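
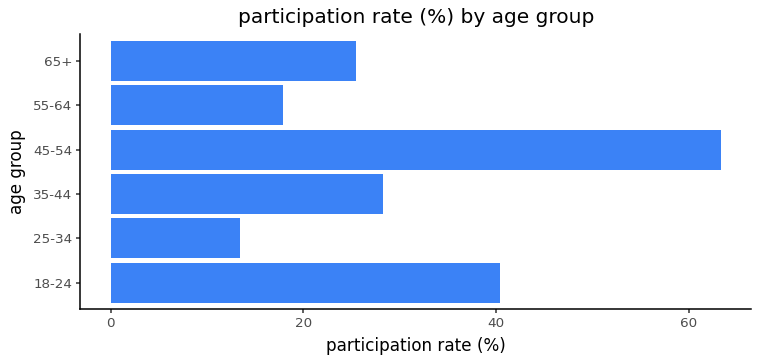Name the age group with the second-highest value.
Top 3: 45-54 ≈ 60, 18-24 ≈ 40, 35-44 ≈ 30.

18-24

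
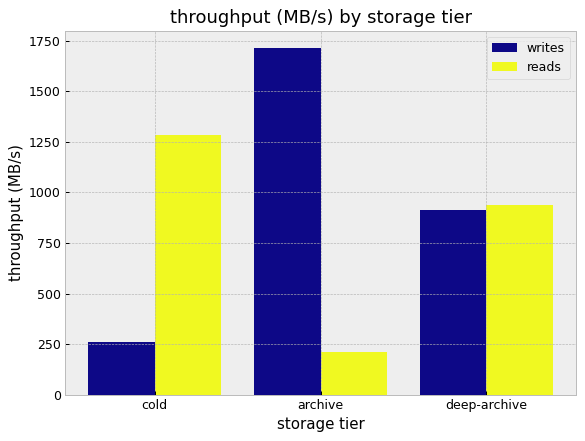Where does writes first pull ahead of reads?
cold: writes ≈ 200 vs reads ≈ 1200 (not yet); archive: writes ≈ 1800 vs reads ≈ 200 (first crossover).

archive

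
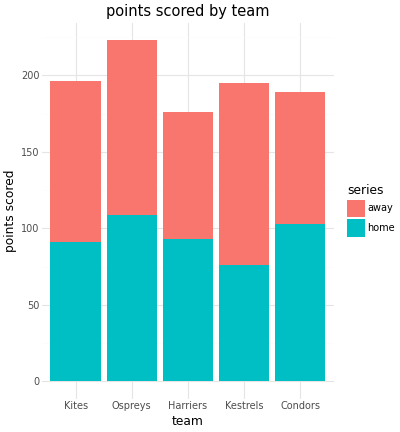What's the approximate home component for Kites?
home top ≈ 100, bottom ≈ 0; segment ≈ 100.

≈ 100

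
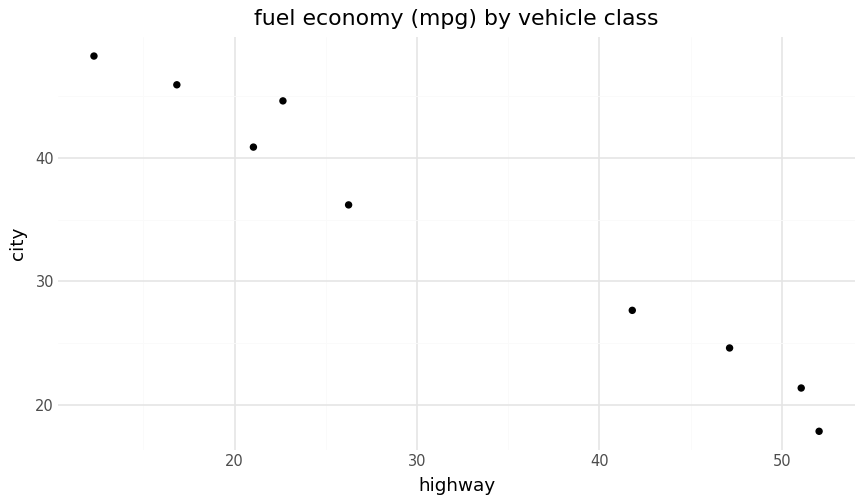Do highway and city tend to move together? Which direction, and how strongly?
negative, strong

Points are negatively correlated; strong (|r| ≈ 1.0).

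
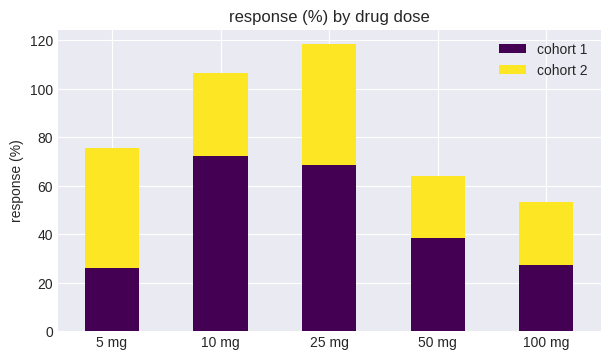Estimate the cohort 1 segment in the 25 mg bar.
≈ 70

cohort 1 top ≈ 70, bottom ≈ 0; segment ≈ 70.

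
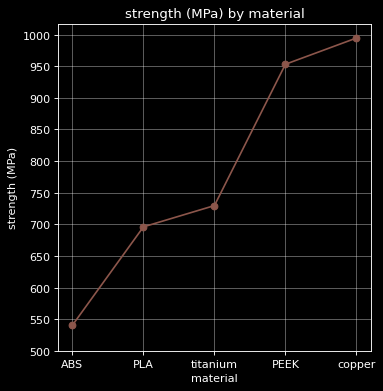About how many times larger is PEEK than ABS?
PEEK ≈ 950, ABS ≈ 550; 950/550 ≈ 1.73.

≈ 1.73×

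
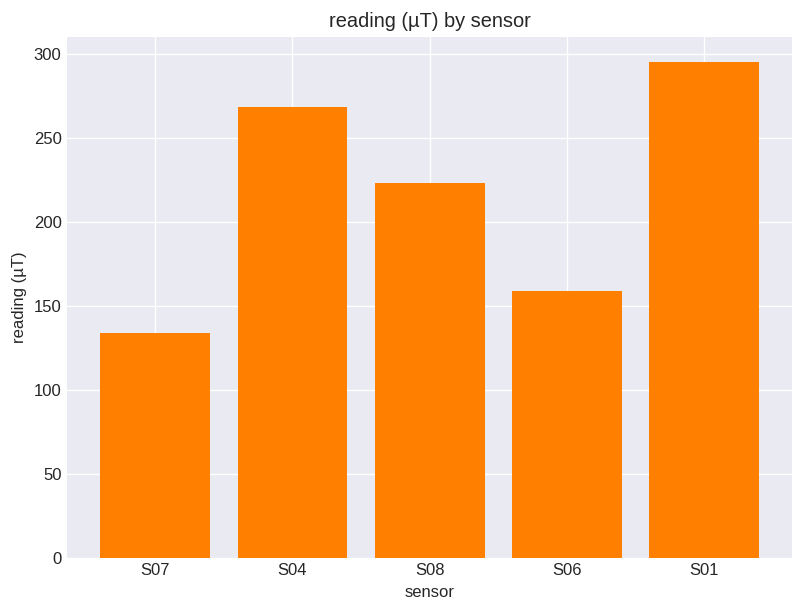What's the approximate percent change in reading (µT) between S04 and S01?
S04 ≈ 275, S01 ≈ 300; (300 − 275) / 275 ≈ +9.1%.

≈ +9.1%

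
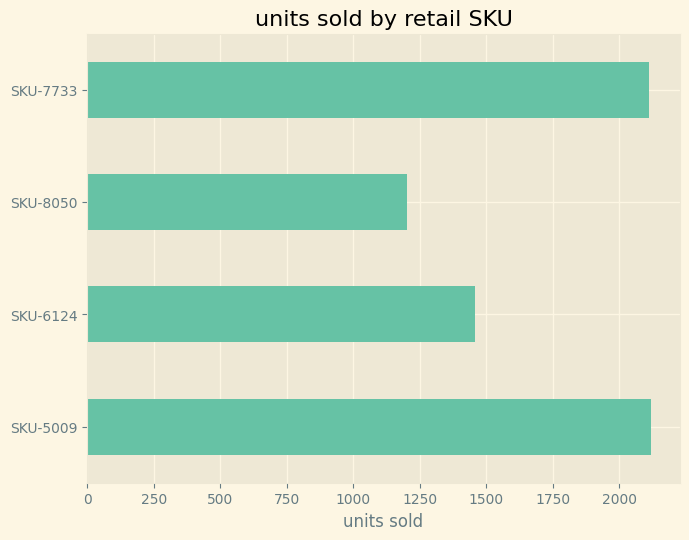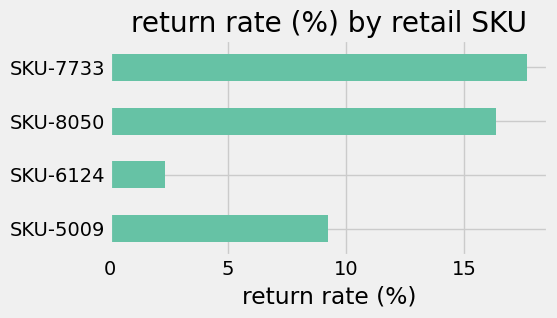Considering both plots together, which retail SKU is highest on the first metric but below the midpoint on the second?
Chart 2 median return rate (%) ≈ 12; below-median retail SKUs: SKU-5009, SKU-6124. Among those, SKU-5009 has the highest units sold (≈ 2200).

SKU-5009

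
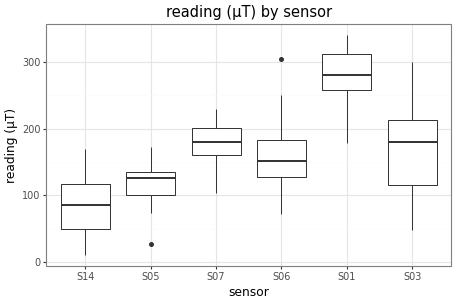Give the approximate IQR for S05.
Q3 ≈ 140, Q1 ≈ 100; IQR ≈ 40.

≈ 40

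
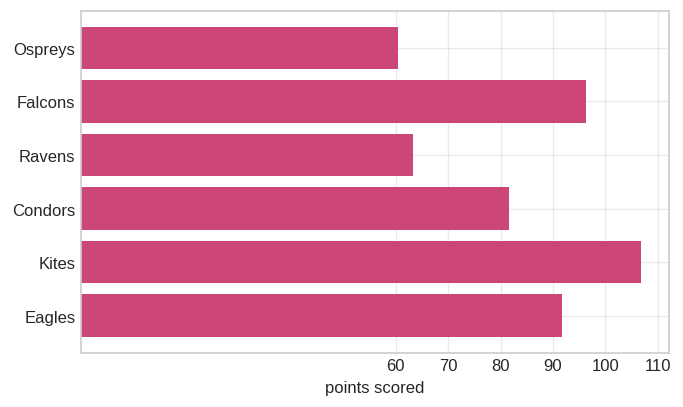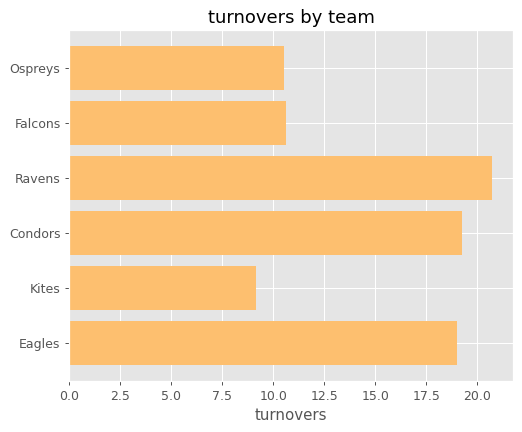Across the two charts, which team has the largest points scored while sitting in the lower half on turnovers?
Chart 2 median turnovers ≈ 14; below-median teams: Ospreys, Falcons, Kites. Among those, Kites has the highest points scored (≈ 110).

Kites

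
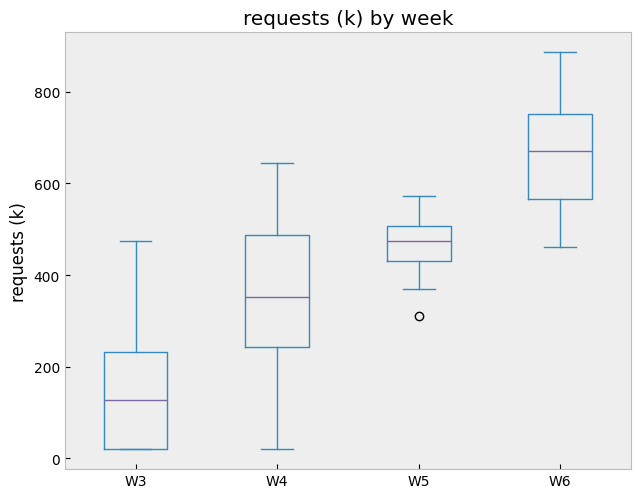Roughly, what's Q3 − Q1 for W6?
Q3 ≈ 750, Q1 ≈ 550; IQR ≈ 200.

≈ 200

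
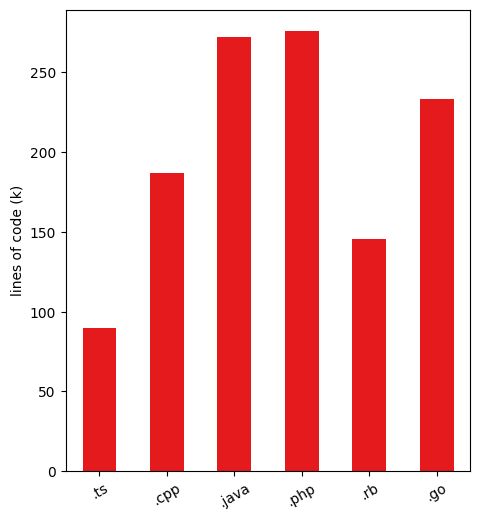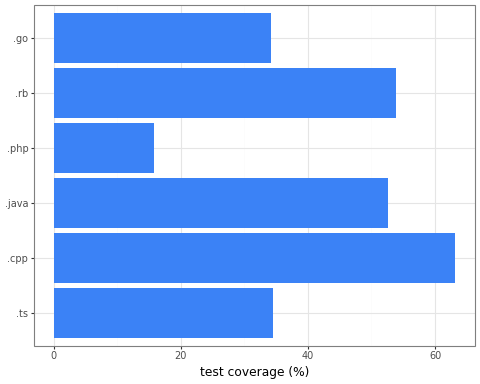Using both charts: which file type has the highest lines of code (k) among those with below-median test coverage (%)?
.php

Chart 2 median test coverage (%) ≈ 40; below-median file types: .ts, .php, .go. Among those, .php has the highest lines of code (k) (≈ 300).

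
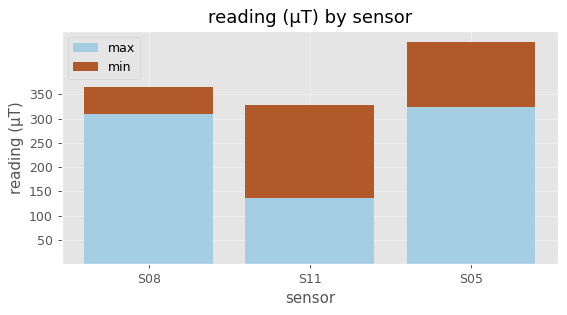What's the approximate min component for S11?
min top ≈ 350, bottom ≈ 150; segment ≈ 200.

≈ 200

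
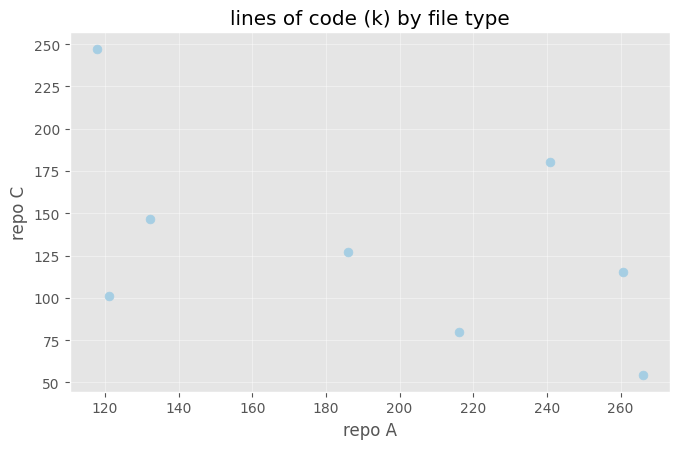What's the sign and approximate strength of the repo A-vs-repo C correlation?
Points are negatively correlated; moderate (|r| ≈ 0.5).

negative, moderate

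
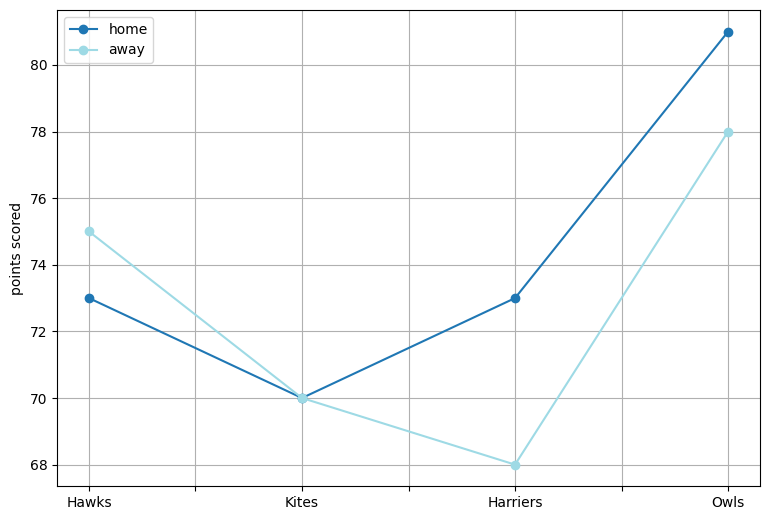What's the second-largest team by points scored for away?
Top 3 for away: Owls ≈ 78, Hawks ≈ 76, Kites ≈ 70.

Hawks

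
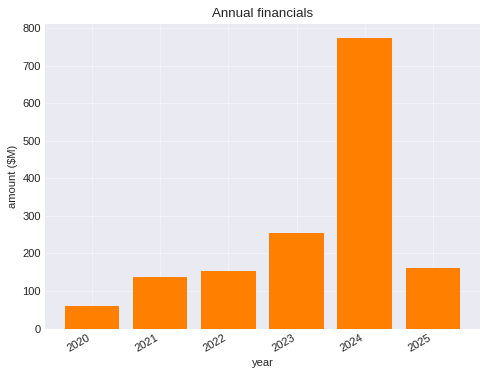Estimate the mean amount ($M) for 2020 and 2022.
(100 + 200) / 2 ≈ 150.

≈ 150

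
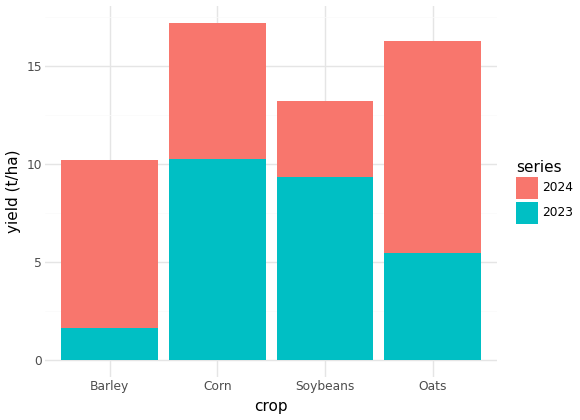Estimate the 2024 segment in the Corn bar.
2024 top ≈ 18, bottom ≈ 10; segment ≈ 8.

≈ 8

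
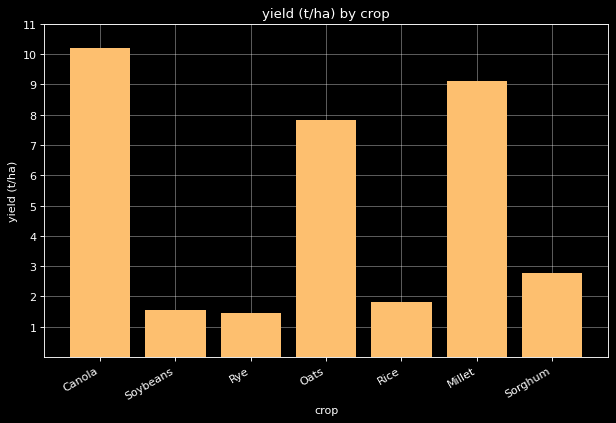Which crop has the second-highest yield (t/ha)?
Top 3: Canola ≈ 10, Millet ≈ 9, Oats ≈ 8.

Millet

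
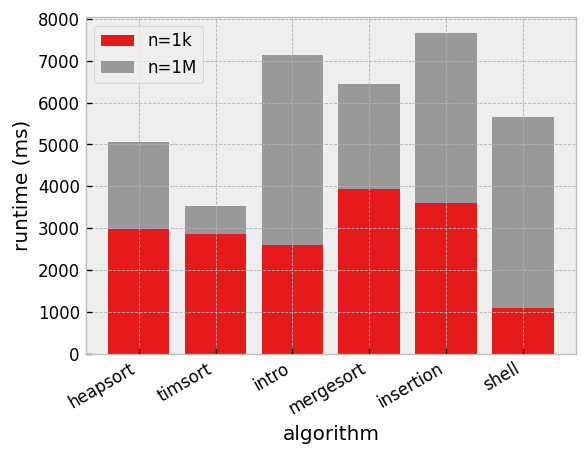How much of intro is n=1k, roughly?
≈ 3000

n=1k top ≈ 3000, bottom ≈ 0; segment ≈ 3000.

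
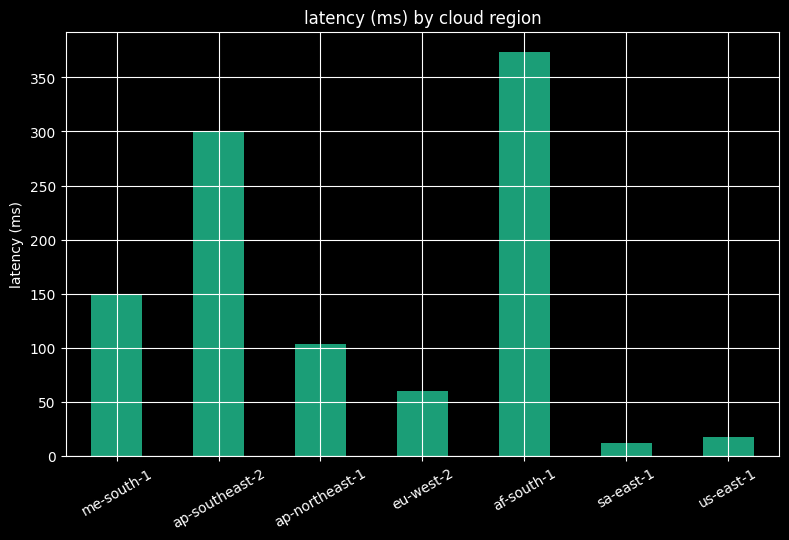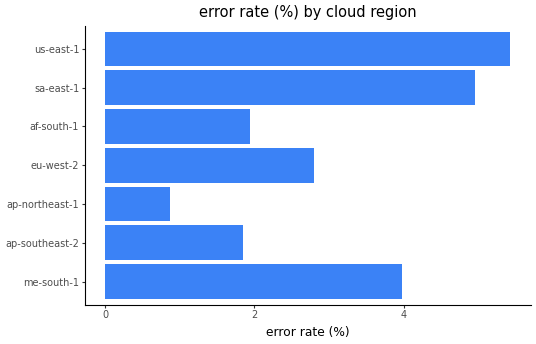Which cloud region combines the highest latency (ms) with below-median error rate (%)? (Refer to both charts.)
Chart 2 median error rate (%) ≈ 3; below-median cloud regions: ap-southeast-2, ap-northeast-1, af-south-1. Among those, af-south-1 has the highest latency (ms) (≈ 350).

af-south-1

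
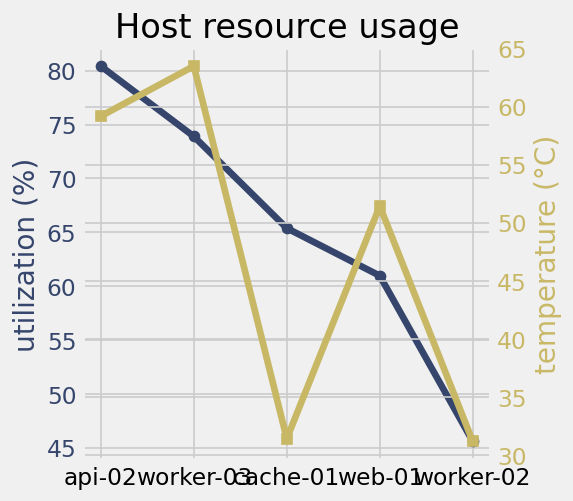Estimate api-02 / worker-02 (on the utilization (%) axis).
≈ 1.78×

api-02 ≈ 80, worker-02 ≈ 45; 80/45 ≈ 1.78.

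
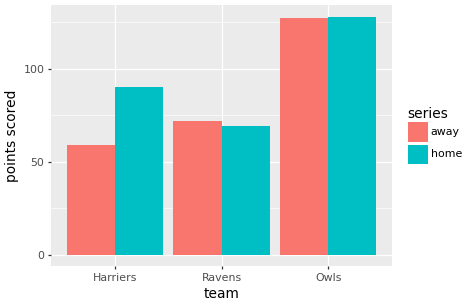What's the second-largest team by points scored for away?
Ravens

Top 3 for away: Owls ≈ 120, Ravens ≈ 80, Harriers ≈ 60.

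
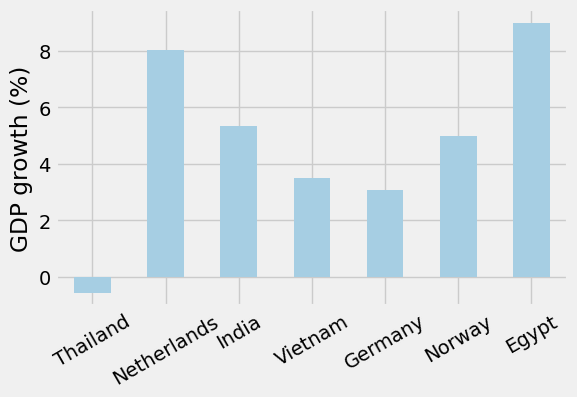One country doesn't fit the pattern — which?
Thailand

Thailand ≈ -1; the rest sit between ≈ 3 and ≈ 9.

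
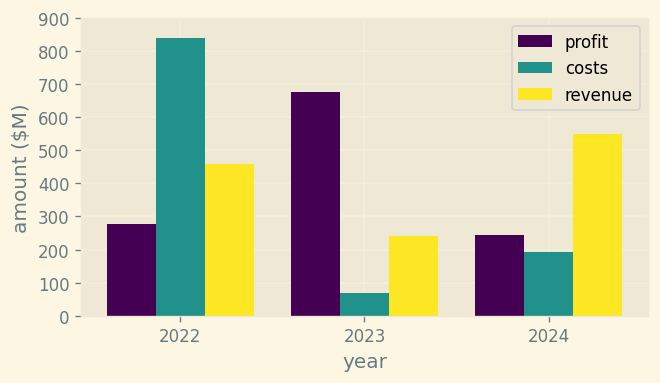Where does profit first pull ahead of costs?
2023

2022: profit ≈ 300 vs costs ≈ 800 (not yet); 2023: profit ≈ 700 vs costs ≈ 100 (first crossover).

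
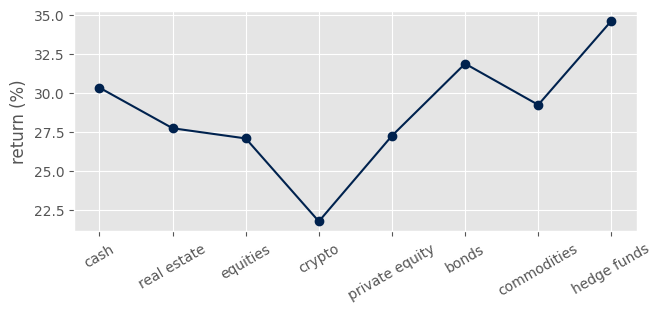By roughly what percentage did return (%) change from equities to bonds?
≈ +14.3%

equities ≈ 28, bonds ≈ 32; (32 − 28) / 28 ≈ +14.3%.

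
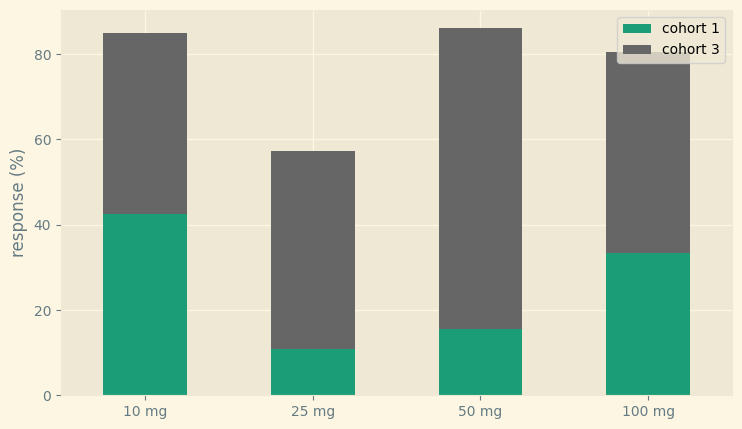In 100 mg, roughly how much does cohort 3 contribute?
cohort 3 top ≈ 80, bottom ≈ 30; segment ≈ 50.

≈ 50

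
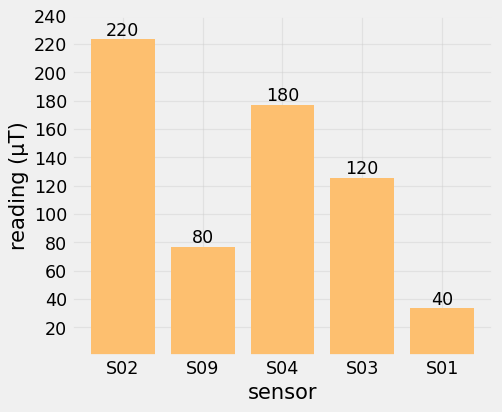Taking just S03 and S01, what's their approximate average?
(120 + 40) / 2 ≈ 80.

≈ 80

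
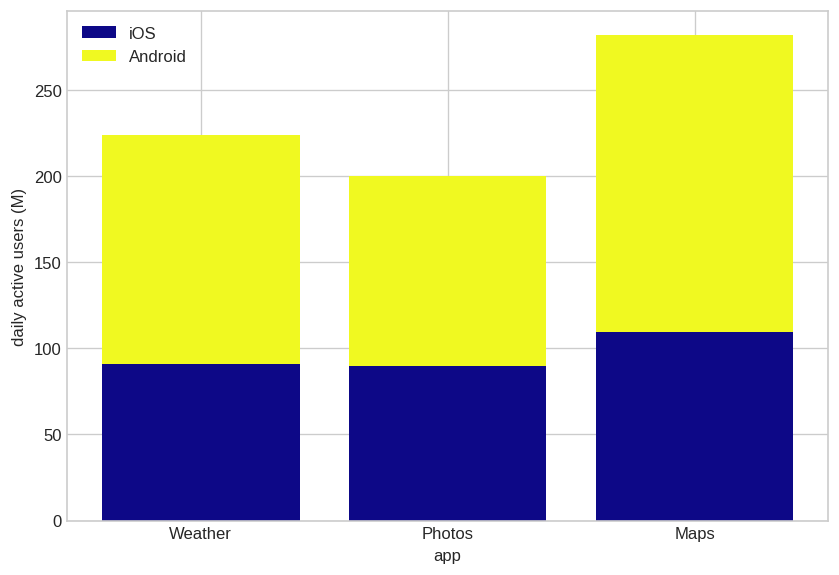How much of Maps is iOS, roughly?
≈ 100

iOS top ≈ 100, bottom ≈ 0; segment ≈ 100.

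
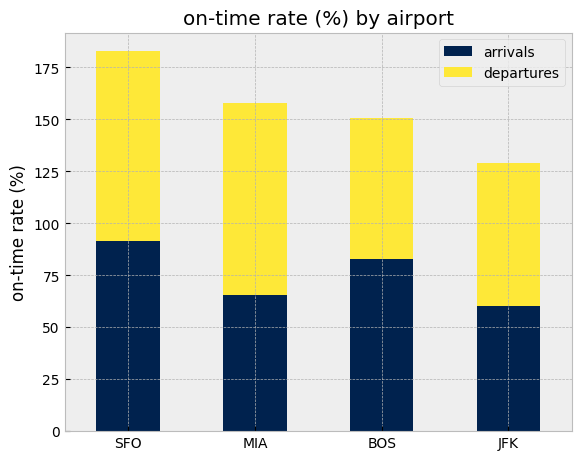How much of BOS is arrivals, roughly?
arrivals top ≈ 80, bottom ≈ 0; segment ≈ 80.

≈ 80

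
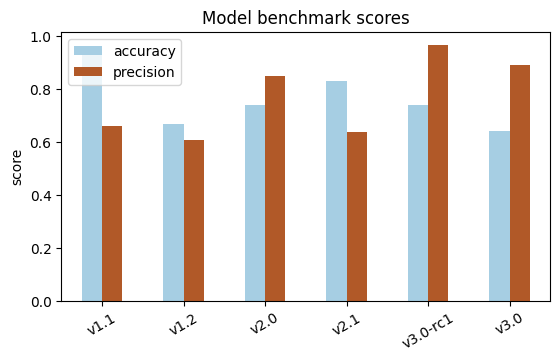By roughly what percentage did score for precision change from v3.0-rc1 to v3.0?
v3.0-rc1 ≈ 1.0, v3.0 ≈ 0.9; (0.9 − 1.0) / 1.0 ≈ -10%.

≈ -10%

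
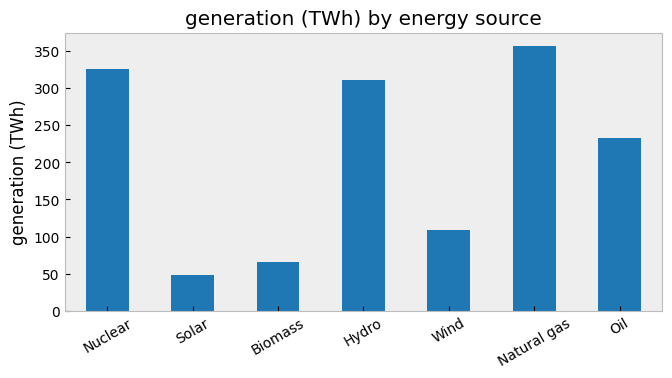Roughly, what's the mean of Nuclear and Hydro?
(350 + 300) / 2 ≈ 325.

≈ 325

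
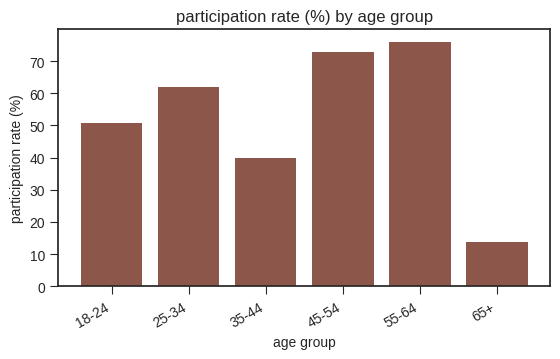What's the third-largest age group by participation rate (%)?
Top 4: 55-64 ≈ 80, 45-54 ≈ 70, 25-34 ≈ 60, 18-24 ≈ 50.

25-34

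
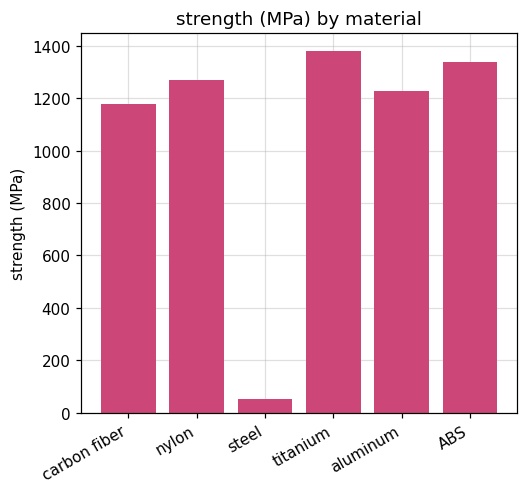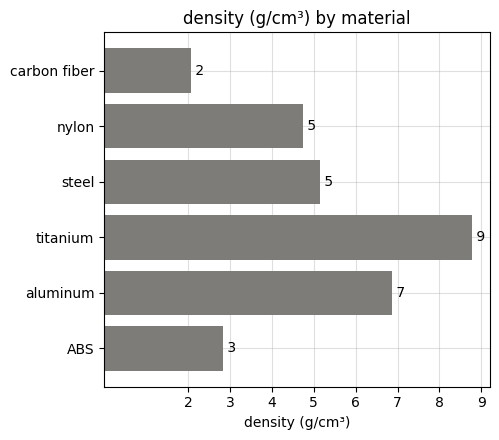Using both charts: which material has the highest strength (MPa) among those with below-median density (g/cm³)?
ABS

Chart 2 median density (g/cm³) ≈ 5; below-median materials: carbon fiber, nylon, ABS. Among those, ABS has the highest strength (MPa) (≈ 1400).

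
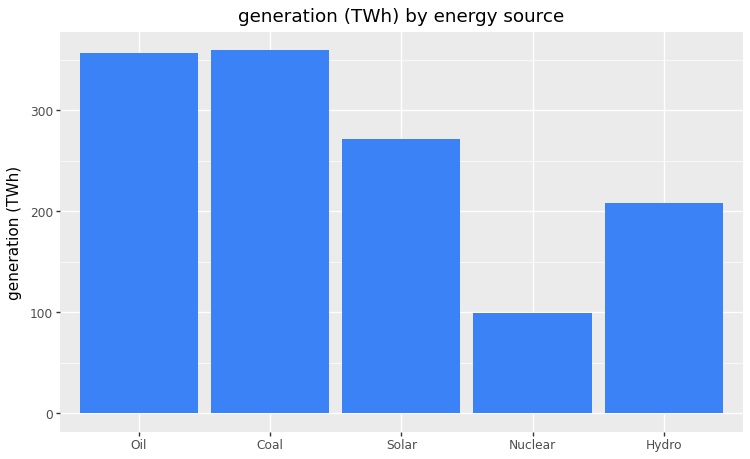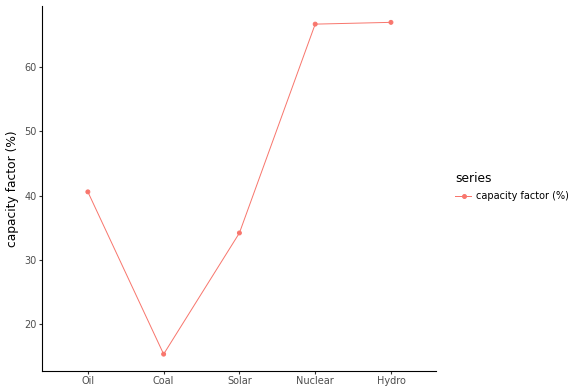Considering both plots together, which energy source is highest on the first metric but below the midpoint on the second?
Chart 2 median capacity factor (%) ≈ 40; below-median energy sources: Coal, Solar. Among those, Coal has the highest generation (TWh) (≈ 350).

Coal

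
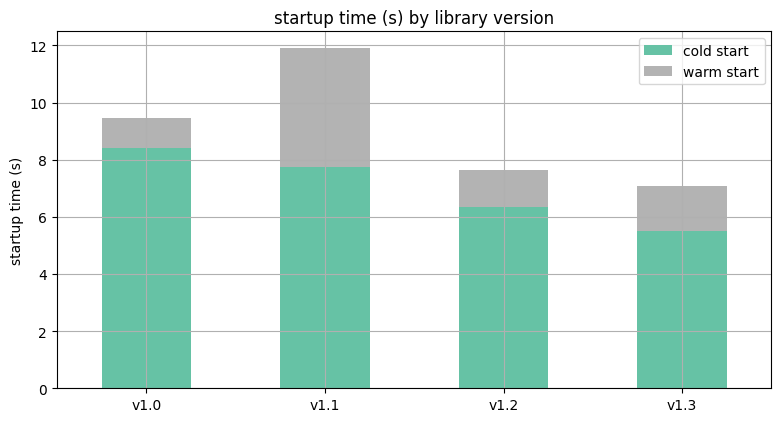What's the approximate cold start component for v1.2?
≈ 6

cold start top ≈ 6, bottom ≈ 0; segment ≈ 6.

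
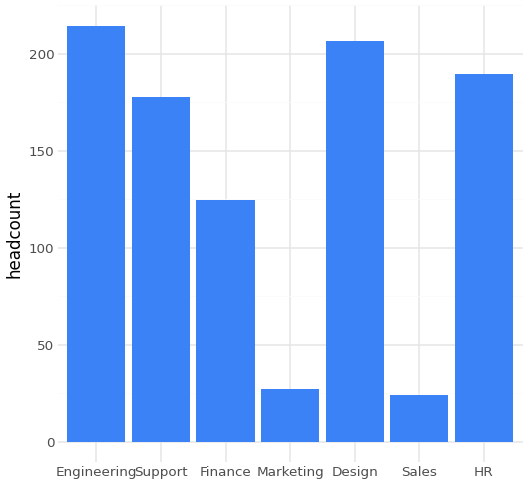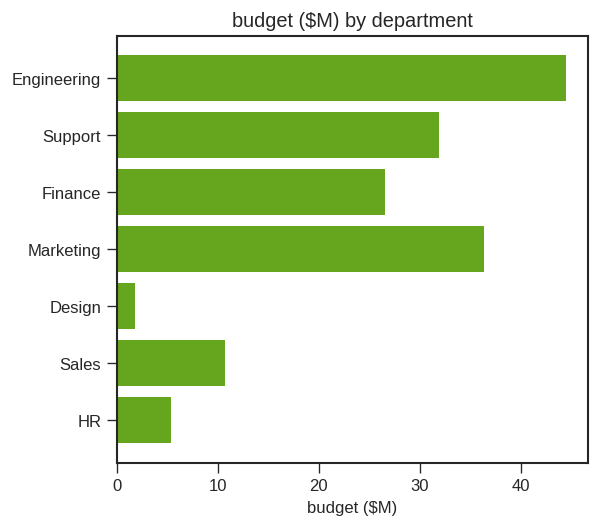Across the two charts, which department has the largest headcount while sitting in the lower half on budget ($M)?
Chart 2 median budget ($M) ≈ 25; below-median departments: Design, Sales, HR. Among those, Design has the highest headcount (≈ 200).

Design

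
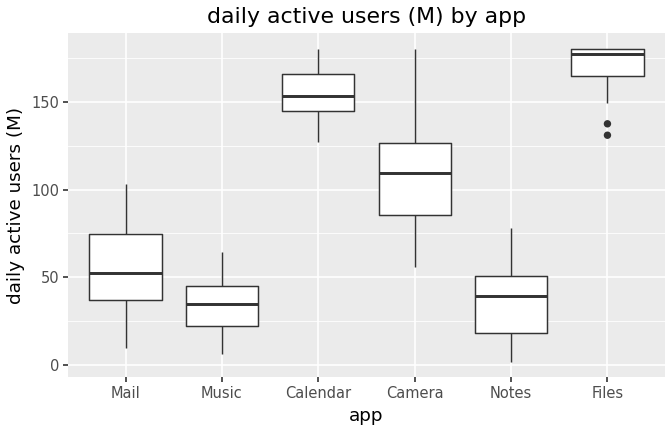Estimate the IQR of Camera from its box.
≈ 40

Q3 ≈ 120, Q1 ≈ 80; IQR ≈ 40.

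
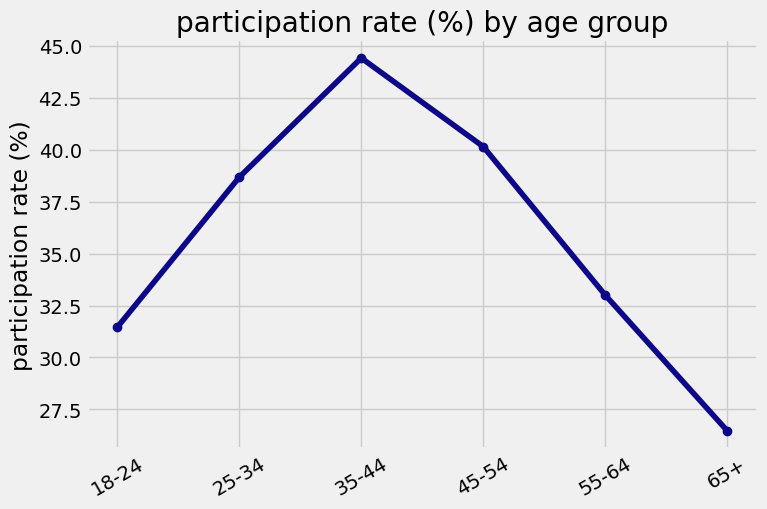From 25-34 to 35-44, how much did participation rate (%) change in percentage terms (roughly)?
≈ +15.8%

25-34 ≈ 38, 35-44 ≈ 44; (44 − 38) / 38 ≈ +15.8%.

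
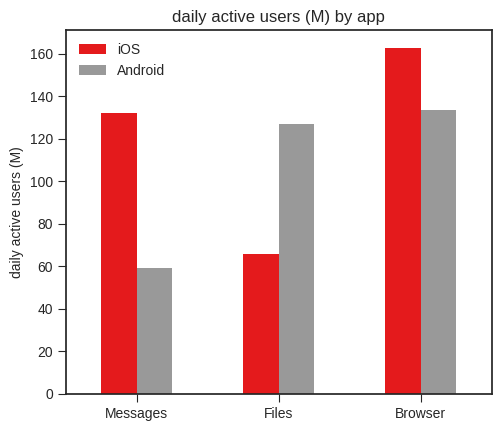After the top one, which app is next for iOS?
Top 3 for iOS: Browser ≈ 160, Messages ≈ 140, Files ≈ 60.

Messages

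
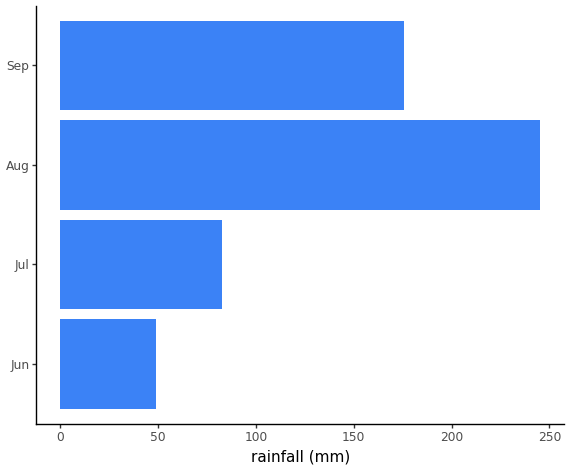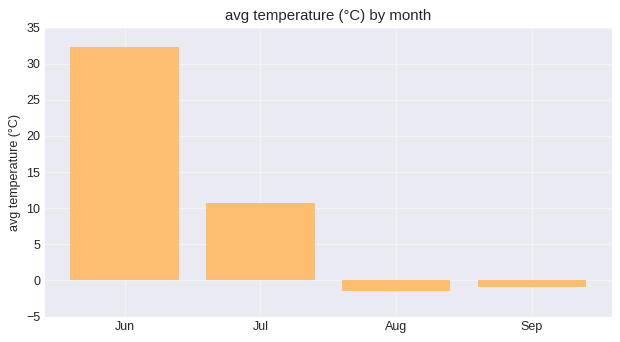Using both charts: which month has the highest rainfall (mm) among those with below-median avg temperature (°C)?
Chart 2 median avg temperature (°C) ≈ 5; below-median months: Aug, Sep. Among those, Aug has the highest rainfall (mm) (≈ 250).

Aug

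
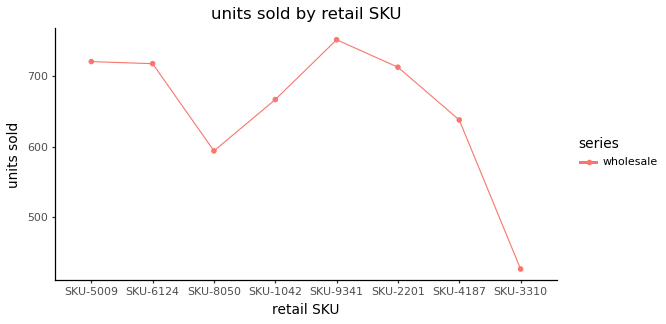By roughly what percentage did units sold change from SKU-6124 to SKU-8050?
≈ -14.3%

SKU-6124 ≈ 700, SKU-8050 ≈ 600; (600 − 700) / 700 ≈ -14.3%.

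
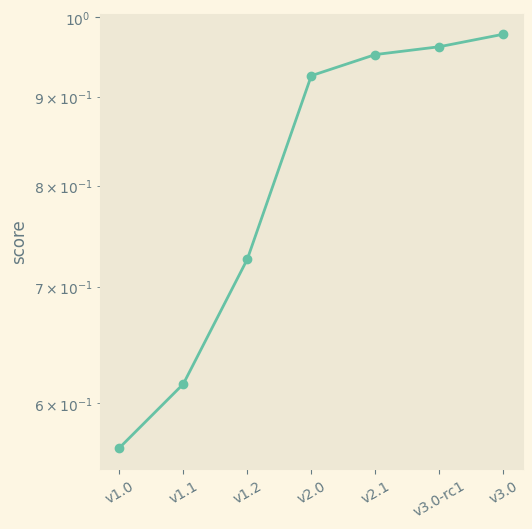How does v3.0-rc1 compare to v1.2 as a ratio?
v3.0-rc1 ≈ 0.95, v1.2 ≈ 0.75; 0.95/0.75 ≈ 1.27.

≈ 1.27×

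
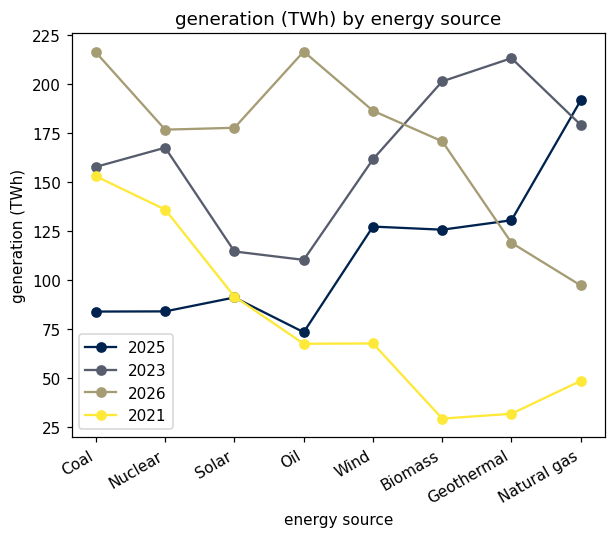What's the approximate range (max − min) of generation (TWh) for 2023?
Max Geothermal ≈ 220, min Oil ≈ 120; range ≈ 100.

≈ 100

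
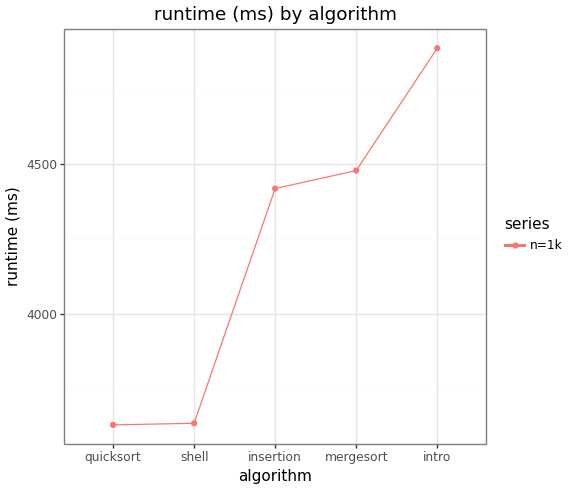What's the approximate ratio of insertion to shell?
insertion ≈ 4400, shell ≈ 3600; 4400/3600 ≈ 1.22.

≈ 1.22×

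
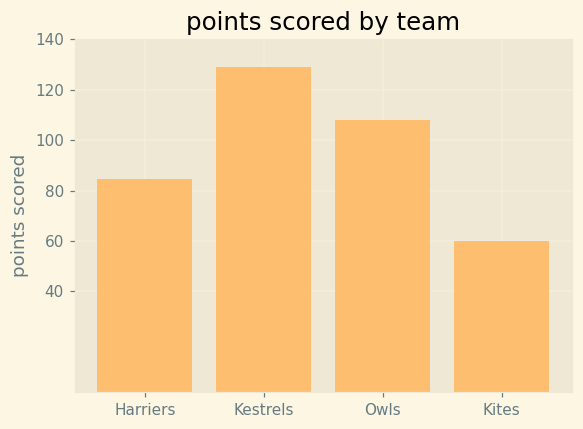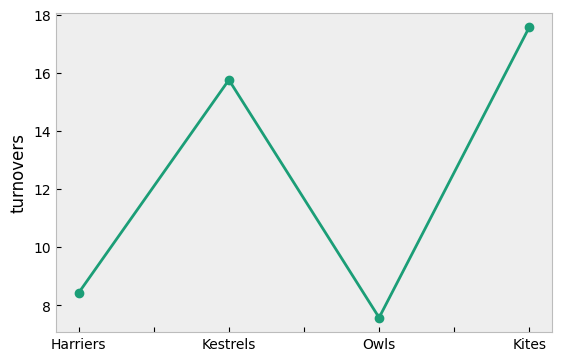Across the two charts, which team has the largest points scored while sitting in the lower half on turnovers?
Owls

Chart 2 median turnovers ≈ 12; below-median teams: Harriers, Owls. Among those, Owls has the highest points scored (≈ 100).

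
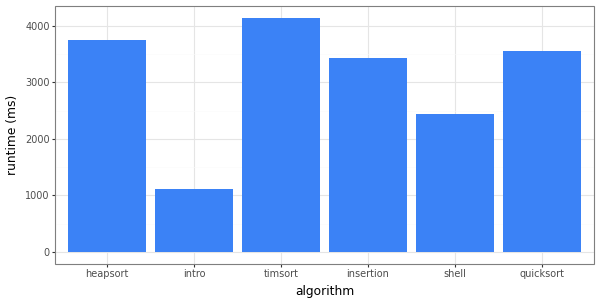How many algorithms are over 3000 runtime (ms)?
4

Above 3000: heapsort, timsort, insertion, quicksort.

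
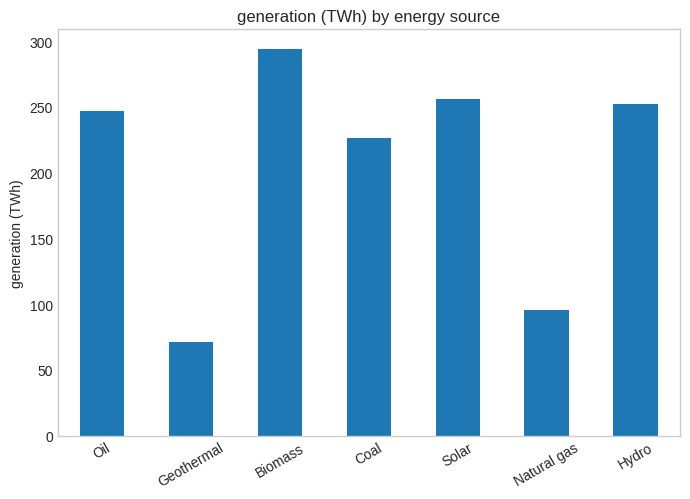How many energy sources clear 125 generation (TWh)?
Above 125: Oil, Biomass, Coal, Solar, Hydro.

5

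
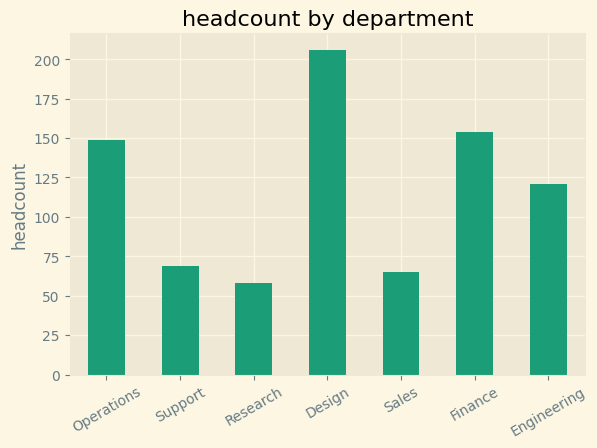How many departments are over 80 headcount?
4

Above 80: Operations, Design, Finance, Engineering.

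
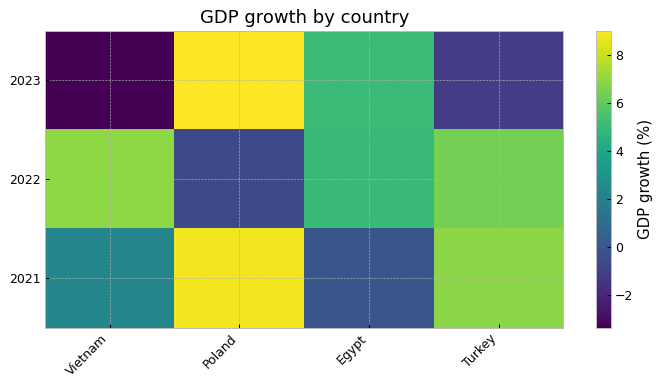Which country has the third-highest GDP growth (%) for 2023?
Top 4 for 2023: Poland ≈ 8, Egypt ≈ 6, Turkey ≈ -2, Vietnam ≈ -4.

Turkey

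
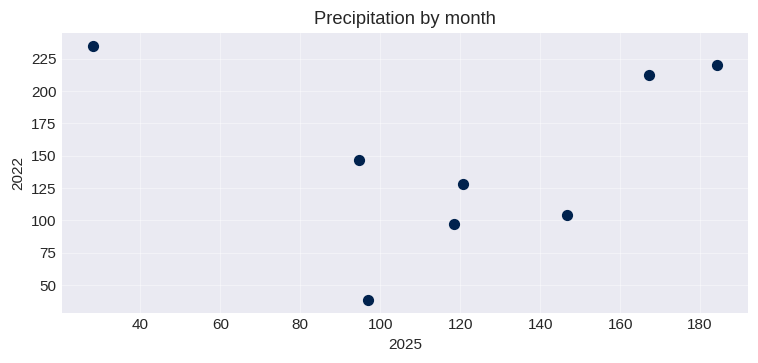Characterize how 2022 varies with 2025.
Points are roughly uncorrelated; weak (|r| ≈ 0.1).

no clear correlation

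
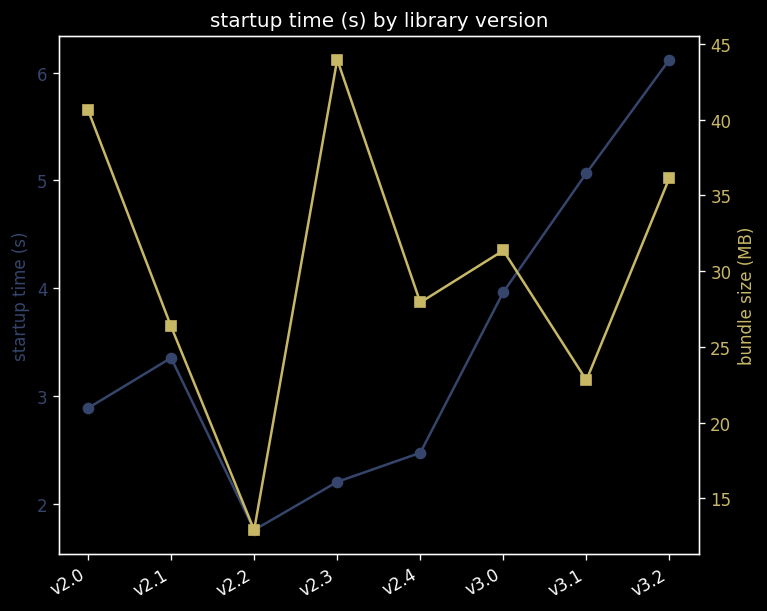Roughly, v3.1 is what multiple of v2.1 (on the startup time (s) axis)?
≈ 1.43×

v3.1 ≈ 5.0, v2.1 ≈ 3.5; 5.0/3.5 ≈ 1.43.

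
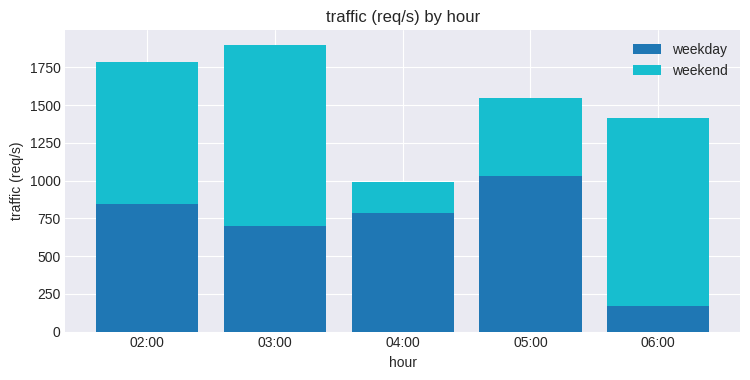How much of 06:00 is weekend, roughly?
weekend top ≈ 1400, bottom ≈ 200; segment ≈ 1200.

≈ 1200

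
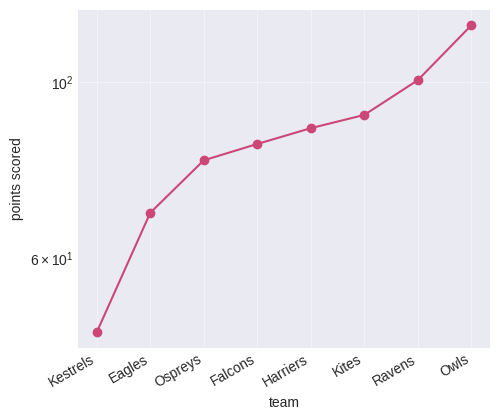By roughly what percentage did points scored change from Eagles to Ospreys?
≈ +14.3%

Eagles ≈ 70, Ospreys ≈ 80; (80 − 70) / 70 ≈ +14.3%.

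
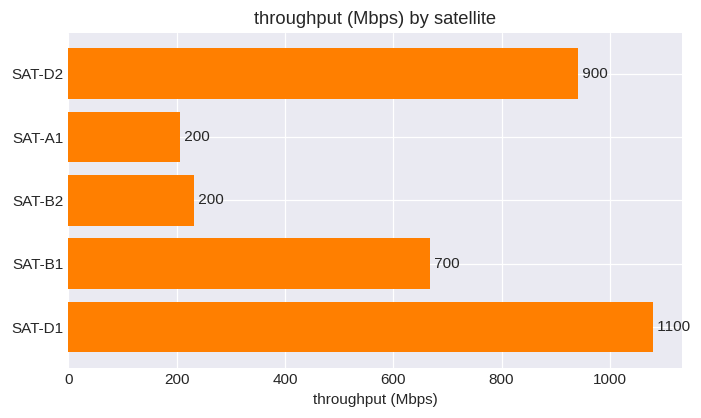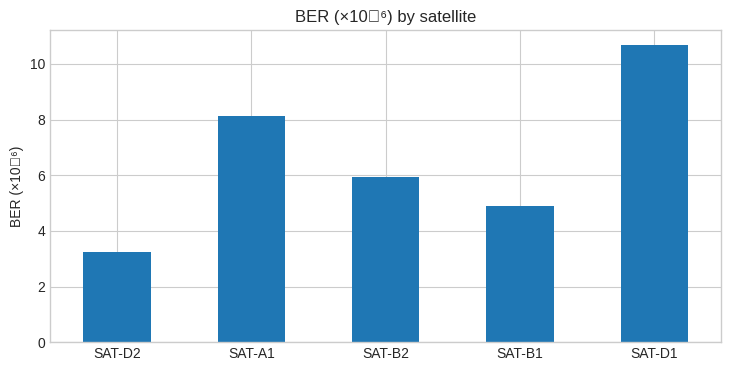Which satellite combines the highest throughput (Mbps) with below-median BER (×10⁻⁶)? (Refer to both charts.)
SAT-D2

Chart 2 median BER (×10⁻⁶) ≈ 6; below-median satellites: SAT-D2, SAT-B1. Among those, SAT-D2 has the highest throughput (Mbps) (≈ 900).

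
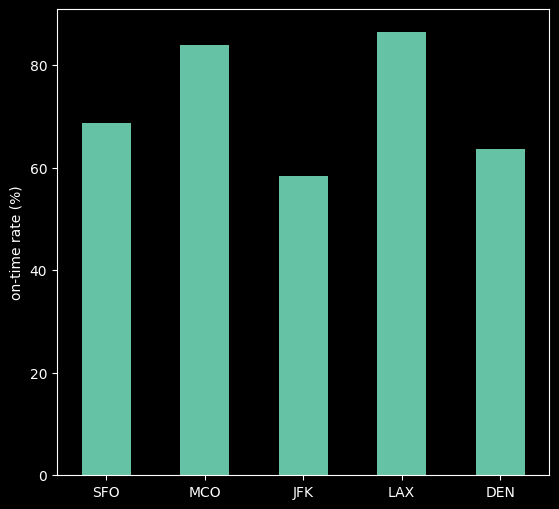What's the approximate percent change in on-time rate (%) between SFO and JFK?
≈ -14.3%

SFO ≈ 70, JFK ≈ 60; (60 − 70) / 70 ≈ -14.3%.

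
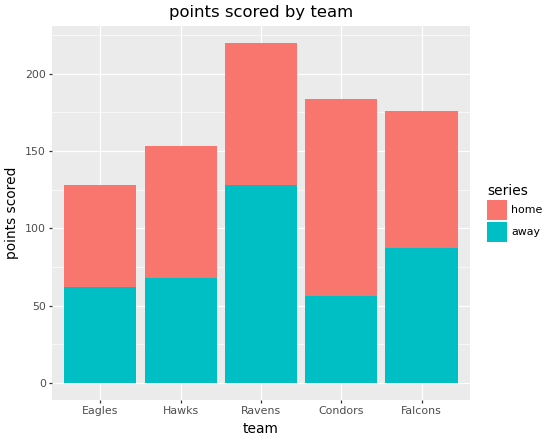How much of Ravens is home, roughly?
home top ≈ 220, bottom ≈ 120; segment ≈ 100.

≈ 100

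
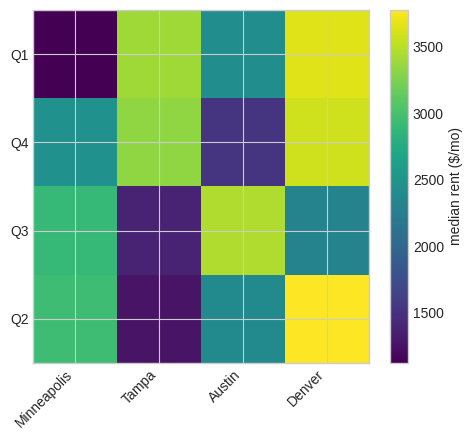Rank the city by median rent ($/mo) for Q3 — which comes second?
Minneapolis

Top 3 for Q3: Austin ≈ 3500, Minneapolis ≈ 3000, Denver ≈ 2500.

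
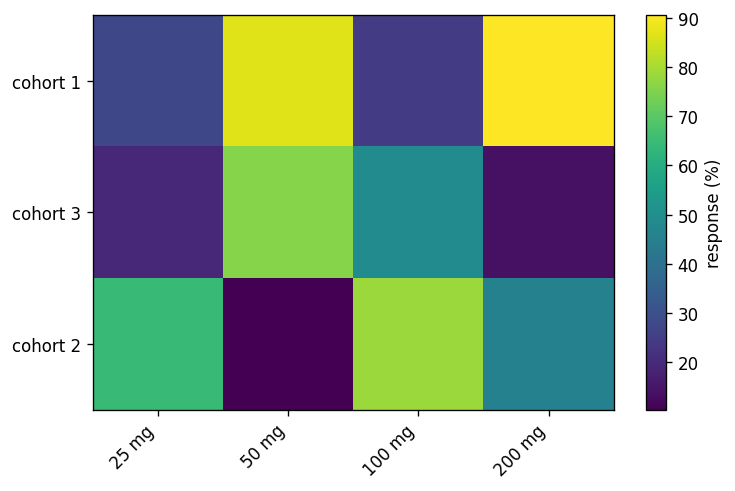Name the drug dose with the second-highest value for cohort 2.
25 mg

Top 3 for cohort 2: 100 mg ≈ 80, 25 mg ≈ 60, 200 mg ≈ 50.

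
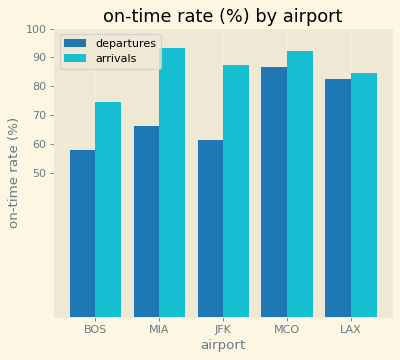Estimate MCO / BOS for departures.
MCO ≈ 90, BOS ≈ 60; 90/60 ≈ 1.5.

≈ 1.5×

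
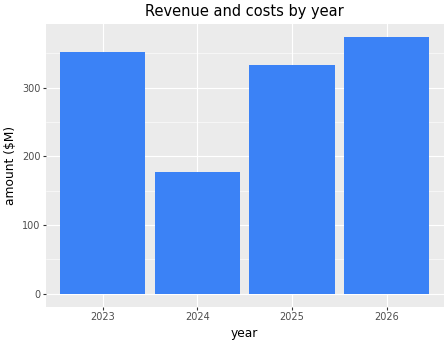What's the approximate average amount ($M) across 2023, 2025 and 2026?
≈ 350

(350 + 350 + 350) / 3 ≈ 350.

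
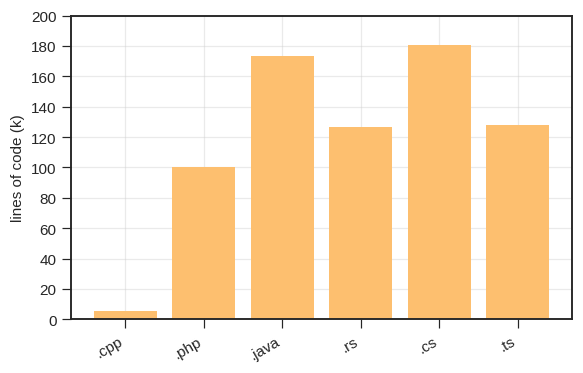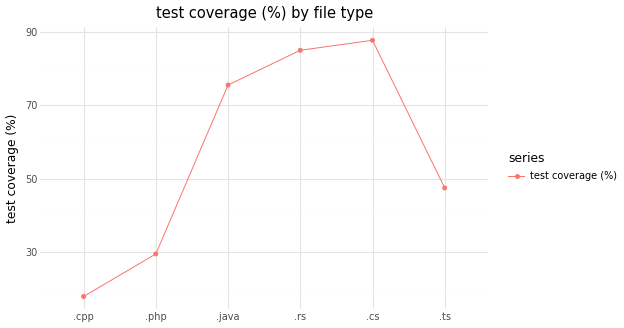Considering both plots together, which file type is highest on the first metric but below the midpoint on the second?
Chart 2 median test coverage (%) ≈ 60; below-median file types: .cpp, .php, .ts. Among those, .ts has the highest lines of code (k) (≈ 120).

.ts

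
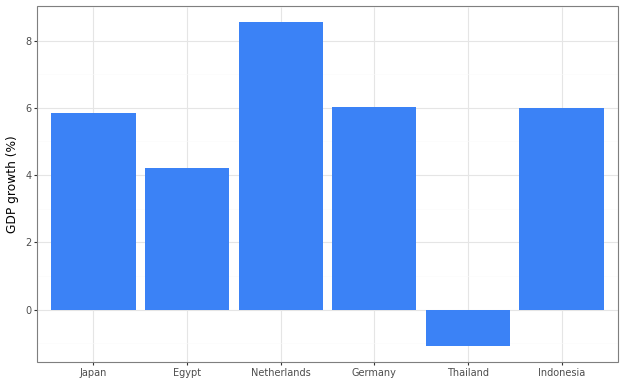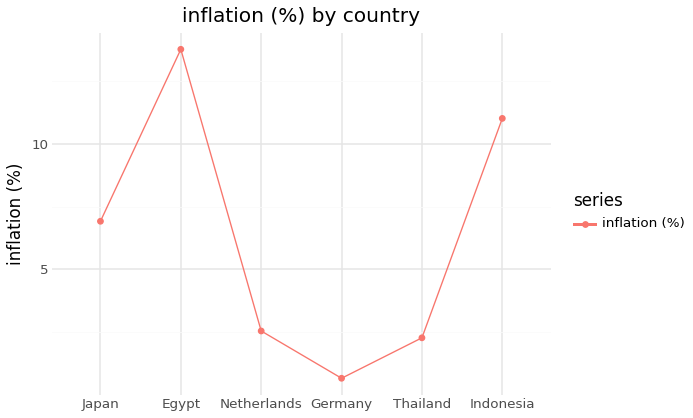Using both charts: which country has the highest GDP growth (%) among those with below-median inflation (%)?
Chart 2 median inflation (%) ≈ 4; below-median countries: Netherlands, Germany, Thailand. Among those, Netherlands has the highest GDP growth (%) (≈ 9).

Netherlands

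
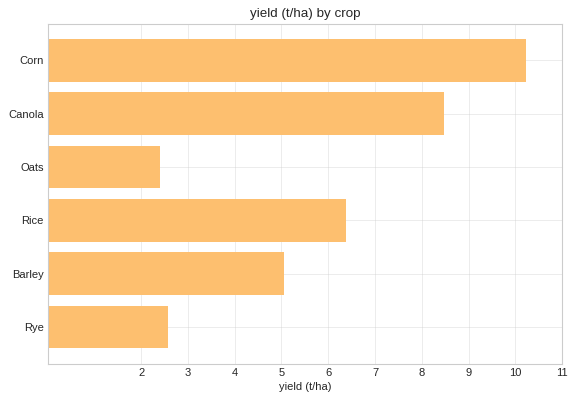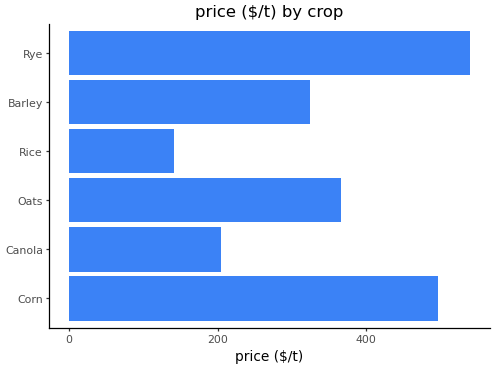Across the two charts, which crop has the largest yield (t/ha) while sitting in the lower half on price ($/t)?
Canola

Chart 2 median price ($/t) ≈ 350; below-median crops: Canola, Rice, Barley. Among those, Canola has the highest yield (t/ha) (≈ 8).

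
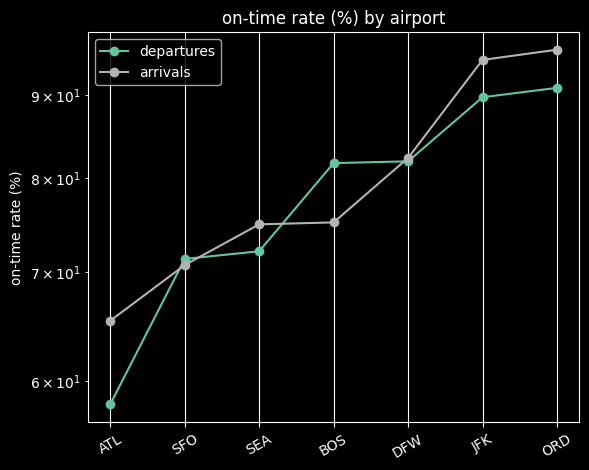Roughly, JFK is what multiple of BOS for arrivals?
JFK ≈ 95, BOS ≈ 75; 95/75 ≈ 1.27.

≈ 1.27×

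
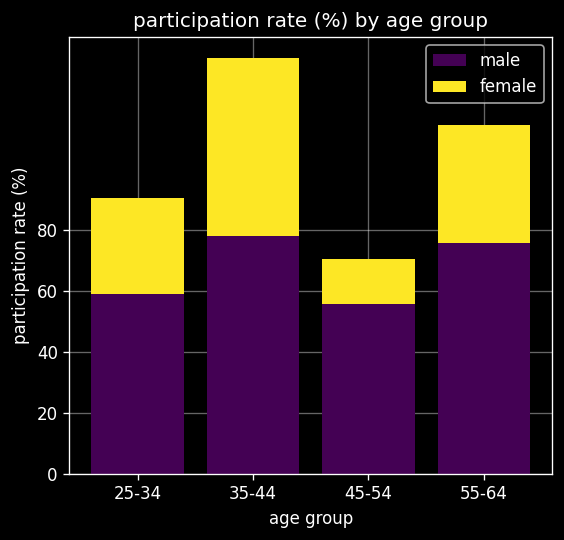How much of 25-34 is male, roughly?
≈ 60

male top ≈ 60, bottom ≈ 0; segment ≈ 60.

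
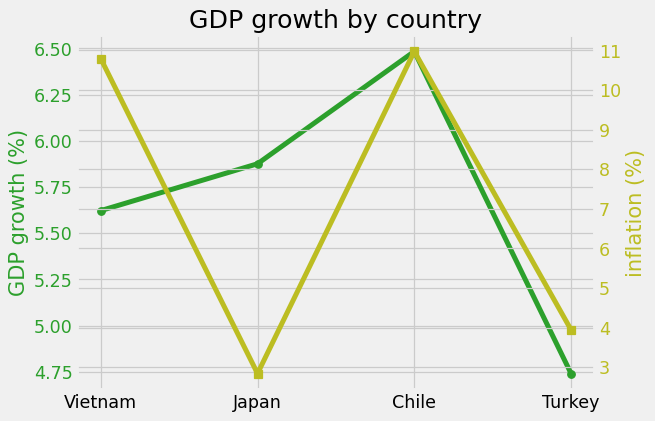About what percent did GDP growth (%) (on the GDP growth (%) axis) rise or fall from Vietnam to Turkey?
≈ -14.3%

Vietnam ≈ 5.6, Turkey ≈ 4.8; (4.8 − 5.6) / 5.6 ≈ -14.3%.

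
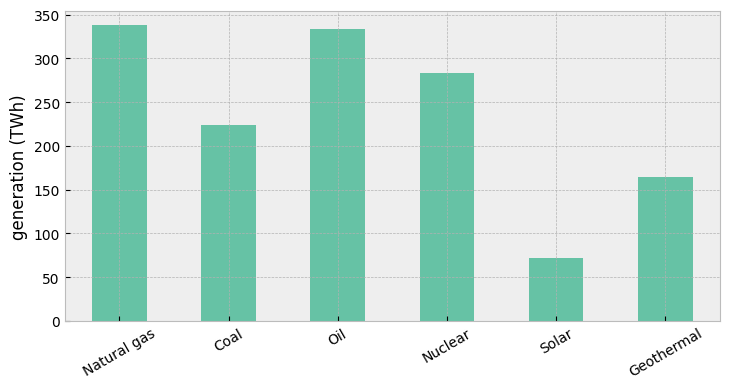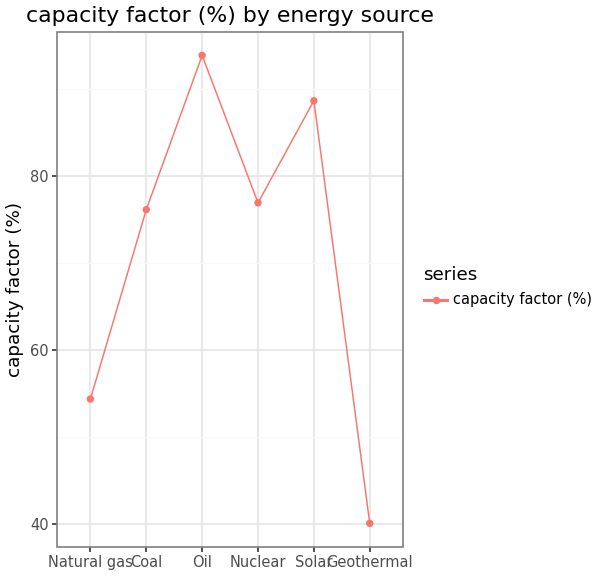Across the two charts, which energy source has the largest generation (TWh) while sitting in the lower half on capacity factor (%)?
Chart 2 median capacity factor (%) ≈ 80; below-median energy sources: Natural gas, Coal, Geothermal. Among those, Natural gas has the highest generation (TWh) (≈ 350).

Natural gas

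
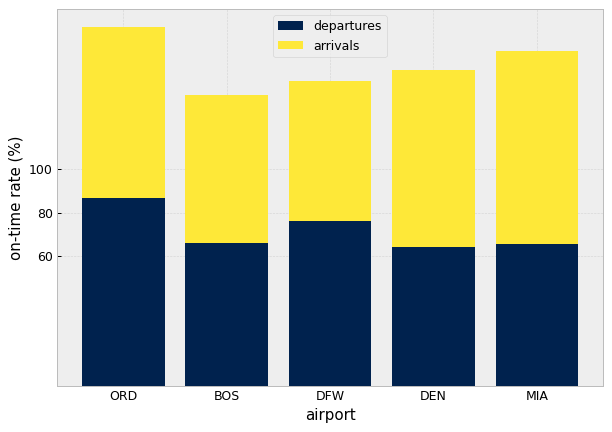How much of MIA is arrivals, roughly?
≈ 100

arrivals top ≈ 160, bottom ≈ 60; segment ≈ 100.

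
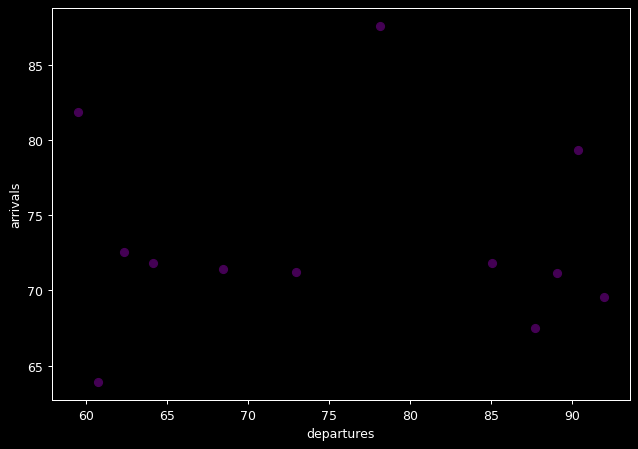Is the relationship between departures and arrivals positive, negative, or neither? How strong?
Points are roughly uncorrelated; weak (|r| ≈ 0.0).

no clear correlation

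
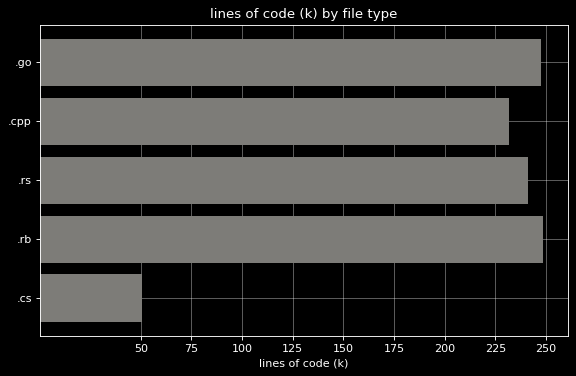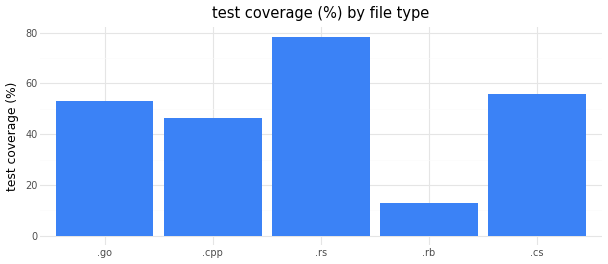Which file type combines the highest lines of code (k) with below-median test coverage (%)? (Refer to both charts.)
Chart 2 median test coverage (%) ≈ 50; below-median file types: .cpp, .rb. Among those, .rb has the highest lines of code (k) (≈ 250).

.rb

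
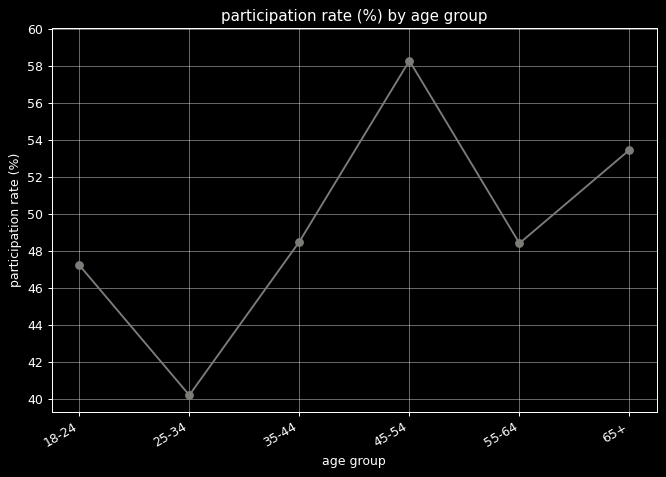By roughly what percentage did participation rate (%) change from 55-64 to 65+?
≈ +12.5%

55-64 ≈ 48, 65+ ≈ 54; (54 − 48) / 48 ≈ +12.5%.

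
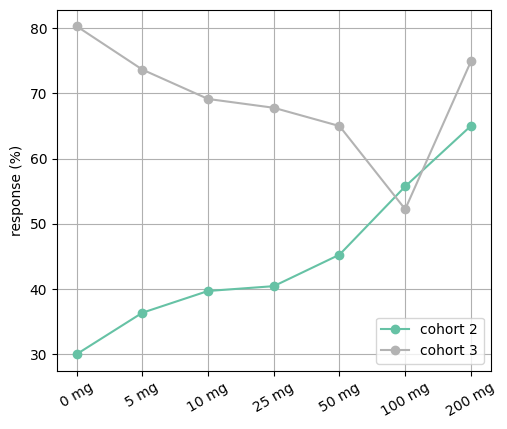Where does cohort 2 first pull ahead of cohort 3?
50 mg: cohort 2 ≈ 45 vs cohort 3 ≈ 65 (not yet); 100 mg: cohort 2 ≈ 55 vs cohort 3 ≈ 50 (first crossover).

100 mg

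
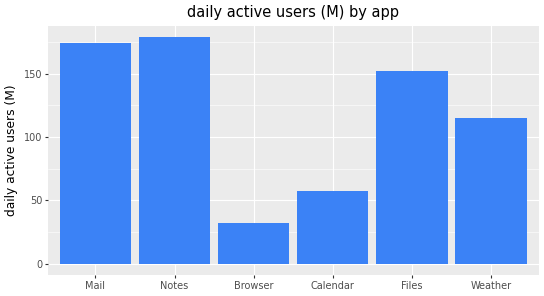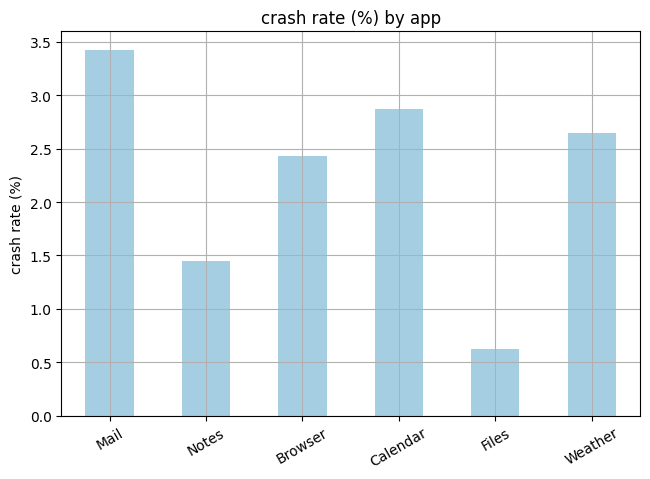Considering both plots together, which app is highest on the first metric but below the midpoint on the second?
Chart 2 median crash rate (%) ≈ 2.5; below-median apps: Notes, Browser, Files. Among those, Notes has the highest daily active users (M) (≈ 180).

Notes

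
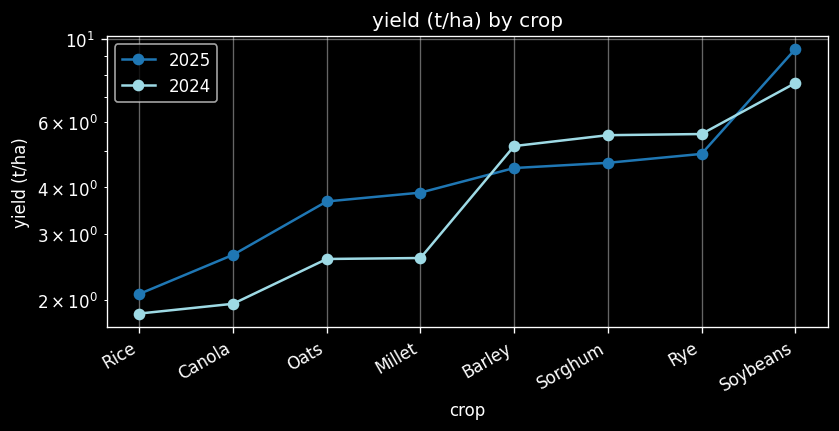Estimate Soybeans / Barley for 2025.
Soybeans ≈ 9, Barley ≈ 5; 9/5 ≈ 1.8.

≈ 1.8×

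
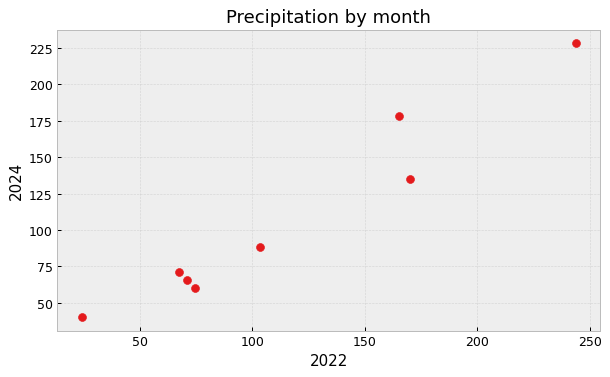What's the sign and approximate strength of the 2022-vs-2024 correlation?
positive, strong

Points are positively correlated; strong (|r| ≈ 1.0).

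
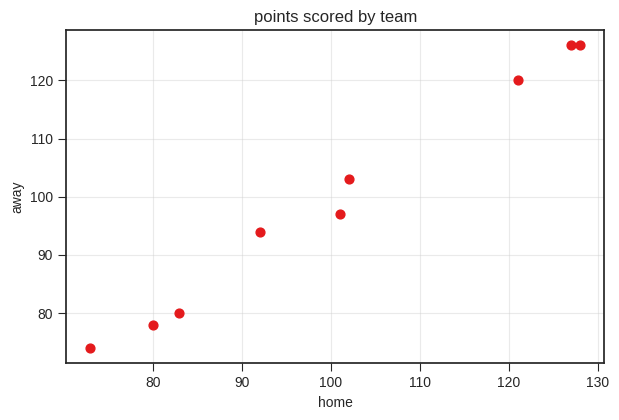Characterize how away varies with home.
positive, strong

Points are positively correlated; strong (|r| ≈ 1.0).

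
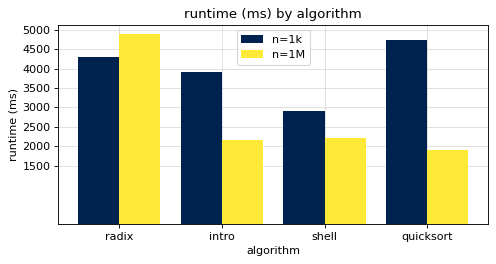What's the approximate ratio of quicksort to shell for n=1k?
≈ 1.5×

quicksort ≈ 4500, shell ≈ 3000; 4500/3000 ≈ 1.5.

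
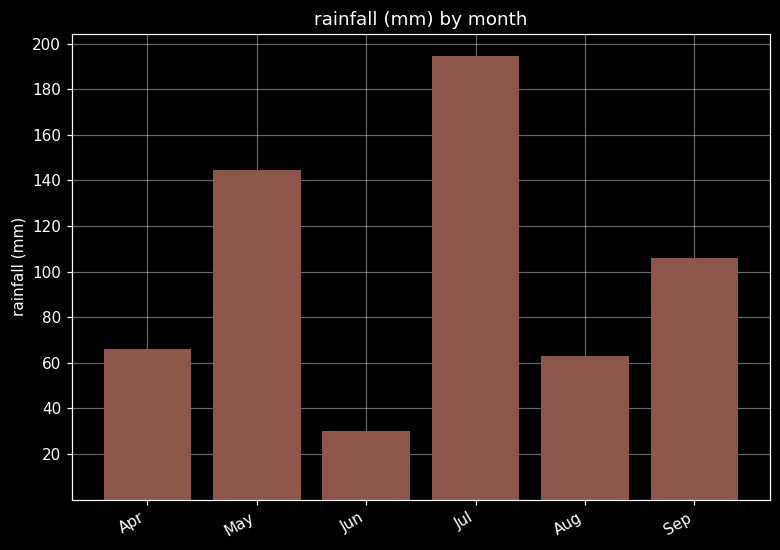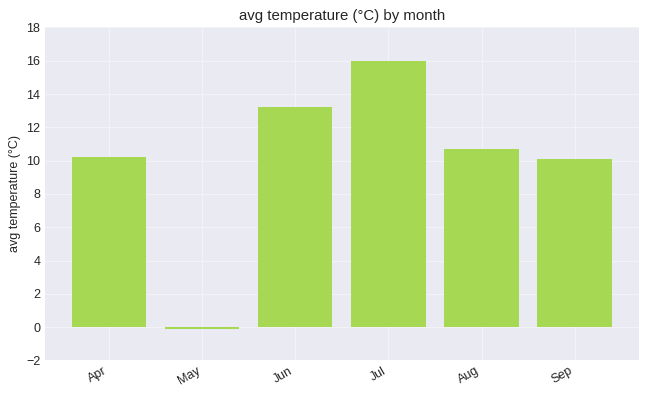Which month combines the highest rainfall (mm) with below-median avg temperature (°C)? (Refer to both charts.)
Chart 2 median avg temperature (°C) ≈ 10; below-median months: Apr, May, Sep. Among those, May has the highest rainfall (mm) (≈ 140).

May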